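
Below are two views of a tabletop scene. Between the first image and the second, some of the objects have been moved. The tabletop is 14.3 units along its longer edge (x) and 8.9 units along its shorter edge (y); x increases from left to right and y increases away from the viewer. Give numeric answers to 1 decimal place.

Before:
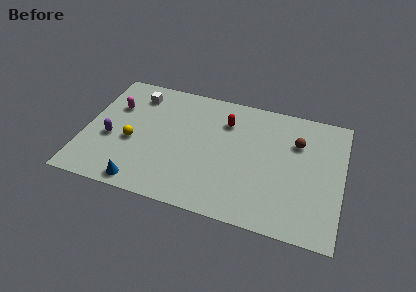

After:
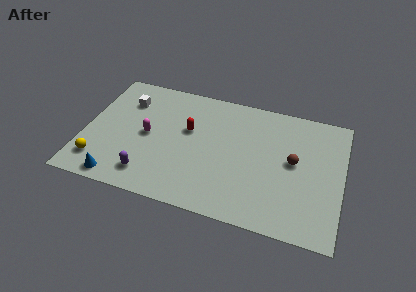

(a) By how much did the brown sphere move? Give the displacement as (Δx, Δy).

(-0.1, -1.4)

From the two frames, the brown sphere sits at roughly (11.7, 6.2) before and (11.6, 4.8) after.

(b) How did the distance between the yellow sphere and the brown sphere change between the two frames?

+1.7

Before: roughly 9.3 units apart; after: 11.0. That's 1.7 units further apart.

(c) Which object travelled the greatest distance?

the purple capsule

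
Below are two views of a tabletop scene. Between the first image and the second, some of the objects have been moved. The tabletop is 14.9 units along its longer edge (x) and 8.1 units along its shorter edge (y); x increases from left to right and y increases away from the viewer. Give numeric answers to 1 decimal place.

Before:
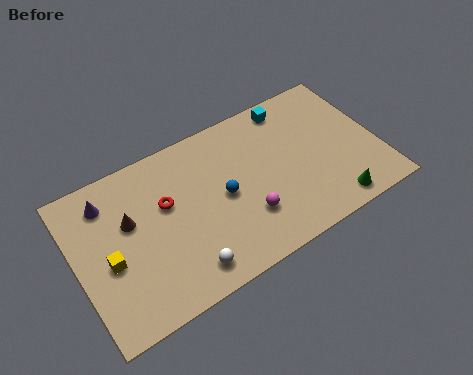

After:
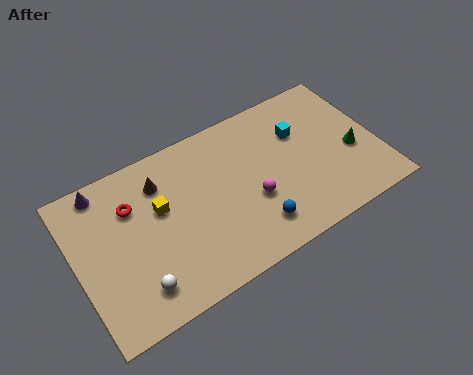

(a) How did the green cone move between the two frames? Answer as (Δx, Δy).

(1.4, 2.3)

From the two frames, the green cone sits at roughly (12.2, 1.0) before and (13.6, 3.3) after.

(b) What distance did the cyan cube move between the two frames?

1.6

The cyan cube was near (11.1, 7.1) before and (11.3, 5.5) after, so it travelled √(0.2² + 1.6²) ≈ 1.6 units.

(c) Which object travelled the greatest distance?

the yellow cube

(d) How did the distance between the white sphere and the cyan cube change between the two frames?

+1.0

They were about 8.5 units apart before and 9.5 after — 1.0 units further apart.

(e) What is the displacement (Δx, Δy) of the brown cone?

(1.7, 1.2)

The brown cone started near (2.7, 5.0) and ended near (4.4, 6.2).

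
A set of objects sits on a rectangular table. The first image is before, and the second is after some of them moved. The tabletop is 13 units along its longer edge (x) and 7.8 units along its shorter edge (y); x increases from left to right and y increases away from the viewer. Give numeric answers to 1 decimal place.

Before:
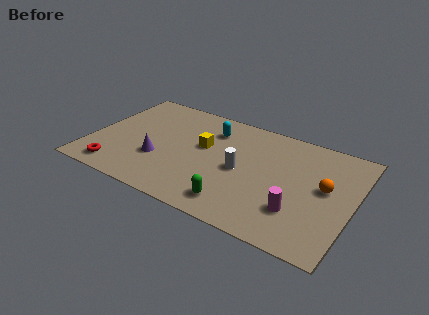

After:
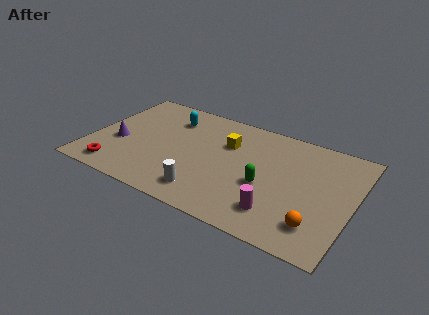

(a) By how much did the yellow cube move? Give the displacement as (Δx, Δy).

(1.1, 0.7)

From the two frames, the yellow cube sits at roughly (5.5, 4.6) before and (6.6, 5.3) after.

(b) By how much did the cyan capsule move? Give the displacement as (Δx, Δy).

(-2.1, 0.0)

The cyan capsule started near (5.7, 6.0) and ended near (3.6, 6.0).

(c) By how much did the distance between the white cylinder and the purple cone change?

+0.9

Before: roughly 4.1 units apart; after: 5.0. That's 0.9 units further apart.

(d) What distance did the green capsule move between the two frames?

2.2

The green capsule moved from about (7.6, 1.3) to (8.8, 3.2), a distance of √(1.2² + 1.9²) ≈ 2.2.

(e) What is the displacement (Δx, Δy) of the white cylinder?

(-1.4, -2.3)

The white cylinder started near (7.5, 3.7) and ended near (6.1, 1.4).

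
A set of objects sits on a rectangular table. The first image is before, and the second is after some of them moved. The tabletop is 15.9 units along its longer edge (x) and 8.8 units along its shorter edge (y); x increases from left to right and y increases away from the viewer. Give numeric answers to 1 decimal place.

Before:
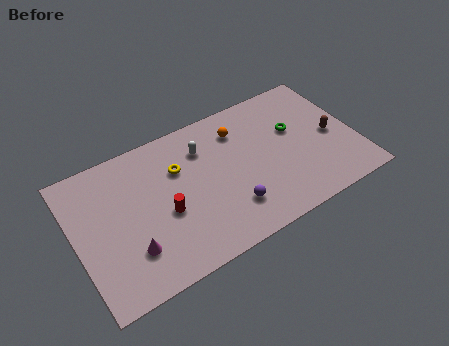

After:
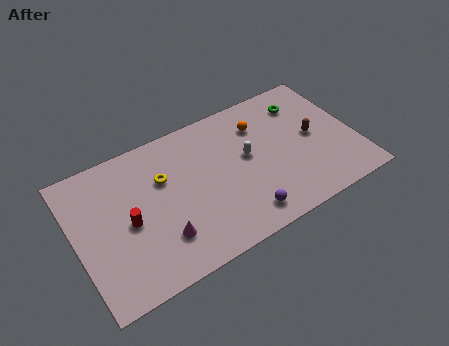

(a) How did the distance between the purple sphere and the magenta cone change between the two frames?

-1.0

The distance was about 5.6 in the first image and 4.6 in the second, so they moved 1.0 units closer together.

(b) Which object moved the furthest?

the white capsule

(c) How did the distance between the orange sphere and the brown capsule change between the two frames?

-2.2

Before: roughly 5.7 units apart; after: 3.5. That's 2.2 units closer together.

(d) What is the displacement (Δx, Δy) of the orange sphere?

(1.2, -0.2)

The orange sphere started near (9.6, 6.8) and ended near (10.8, 6.6).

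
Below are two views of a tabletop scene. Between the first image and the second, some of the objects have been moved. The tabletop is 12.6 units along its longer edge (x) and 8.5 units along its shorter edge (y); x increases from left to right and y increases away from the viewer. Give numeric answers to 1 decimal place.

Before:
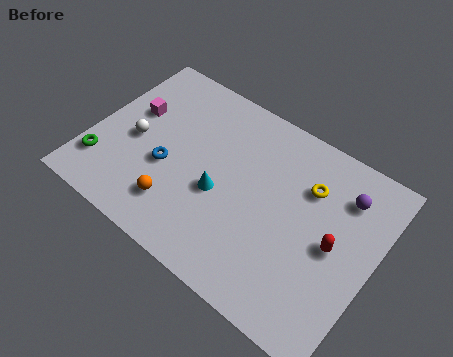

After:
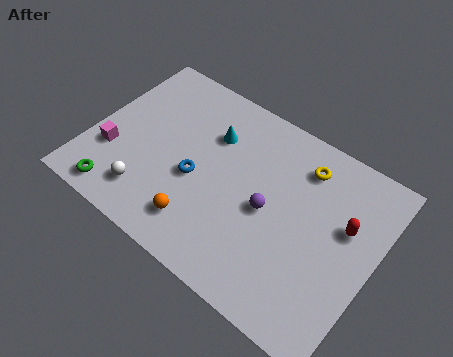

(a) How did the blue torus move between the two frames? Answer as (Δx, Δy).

(1.3, 0.2)

The blue torus started near (3.5, 3.4) and ended near (4.8, 3.6).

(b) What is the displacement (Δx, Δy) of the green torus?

(1.0, -1.0)

The green torus started near (0.8, 2.0) and ended near (1.8, 1.0).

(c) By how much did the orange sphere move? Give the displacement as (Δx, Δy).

(1.1, -0.2)

The orange sphere started near (4.3, 1.9) and ended near (5.4, 1.7).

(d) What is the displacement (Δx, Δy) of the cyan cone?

(-0.9, 2.5)

The cyan cone was at about (5.9, 3.5) and moved to about (5.0, 6.0).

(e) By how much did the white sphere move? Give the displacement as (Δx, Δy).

(1.1, -2.2)

From the two frames, the white sphere sits at roughly (1.9, 3.9) before and (3.0, 1.7) after.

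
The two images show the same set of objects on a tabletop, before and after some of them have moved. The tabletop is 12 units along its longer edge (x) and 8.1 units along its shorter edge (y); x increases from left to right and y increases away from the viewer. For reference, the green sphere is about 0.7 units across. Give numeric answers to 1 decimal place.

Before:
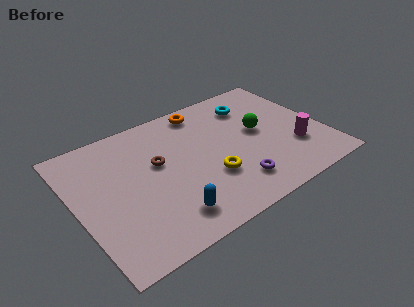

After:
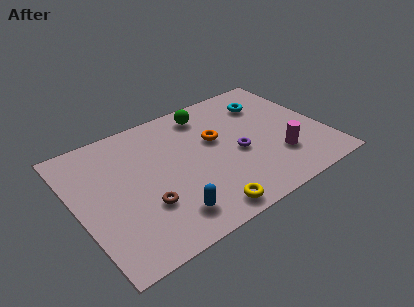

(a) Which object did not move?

the blue capsule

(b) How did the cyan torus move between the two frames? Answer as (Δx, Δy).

(0.7, -0.2)

The cyan torus was at about (9.0, 6.3) and moved to about (9.7, 6.1).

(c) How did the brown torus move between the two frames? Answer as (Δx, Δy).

(-1.0, -2.2)

The brown torus was at about (4.0, 4.8) and moved to about (3.0, 2.6).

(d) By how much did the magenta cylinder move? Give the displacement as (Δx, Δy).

(-0.9, -0.2)

From the two frames, the magenta cylinder sits at roughly (10.4, 2.5) before and (9.5, 2.3) after.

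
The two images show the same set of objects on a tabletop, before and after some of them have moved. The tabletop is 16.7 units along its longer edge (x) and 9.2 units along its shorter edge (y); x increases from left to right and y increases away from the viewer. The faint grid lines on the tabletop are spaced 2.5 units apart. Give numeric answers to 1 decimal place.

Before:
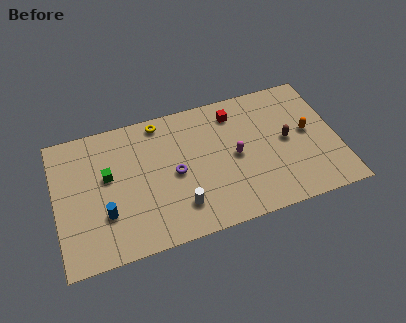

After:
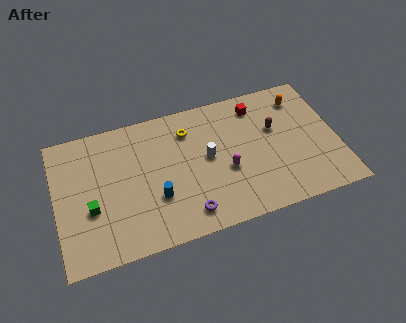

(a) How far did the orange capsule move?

2.5

The orange capsule was near (15.0, 4.9) before and (14.8, 7.4) after, so it travelled √(0.2² + 2.5²) ≈ 2.5 units.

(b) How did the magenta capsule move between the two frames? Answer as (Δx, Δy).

(-0.6, -0.8)

The magenta capsule was at about (10.6, 4.5) and moved to about (10.0, 3.7).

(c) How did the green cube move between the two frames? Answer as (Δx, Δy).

(-1.1, -1.9)

The green cube was at about (3.1, 5.4) and moved to about (2.0, 3.5).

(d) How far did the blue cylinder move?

3.0

The blue cylinder moved from about (2.8, 2.9) to (5.8, 3.1), a distance of √(3.0² + 0.2²) ≈ 3.0.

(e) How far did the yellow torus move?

1.9

The yellow torus was near (6.4, 8.2) before and (8.0, 7.1) after, so it travelled √(1.6² + 1.1²) ≈ 1.9 units.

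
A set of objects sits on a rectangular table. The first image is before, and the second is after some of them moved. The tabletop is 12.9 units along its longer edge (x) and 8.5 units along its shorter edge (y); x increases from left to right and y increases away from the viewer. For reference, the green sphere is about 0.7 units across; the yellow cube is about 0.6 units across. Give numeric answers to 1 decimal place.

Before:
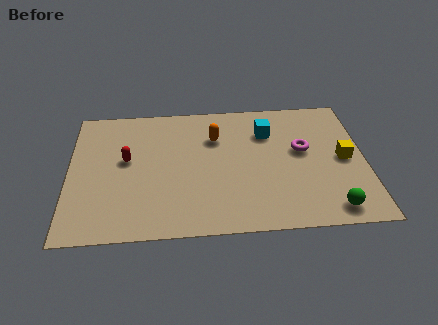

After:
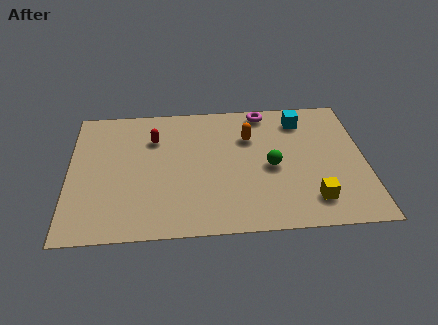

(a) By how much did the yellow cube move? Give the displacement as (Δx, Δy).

(-1.5, -2.5)

From the two frames, the yellow cube sits at roughly (12.0, 4.2) before and (10.5, 1.7) after.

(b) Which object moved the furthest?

the green sphere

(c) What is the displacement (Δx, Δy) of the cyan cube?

(1.5, 0.7)

From the two frames, the cyan cube sits at roughly (8.7, 6.2) before and (10.2, 6.9) after.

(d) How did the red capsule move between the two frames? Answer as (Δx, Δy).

(1.2, 1.3)

From the two frames, the red capsule sits at roughly (2.5, 4.8) before and (3.7, 6.1) after.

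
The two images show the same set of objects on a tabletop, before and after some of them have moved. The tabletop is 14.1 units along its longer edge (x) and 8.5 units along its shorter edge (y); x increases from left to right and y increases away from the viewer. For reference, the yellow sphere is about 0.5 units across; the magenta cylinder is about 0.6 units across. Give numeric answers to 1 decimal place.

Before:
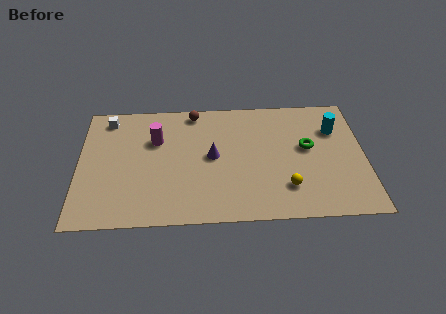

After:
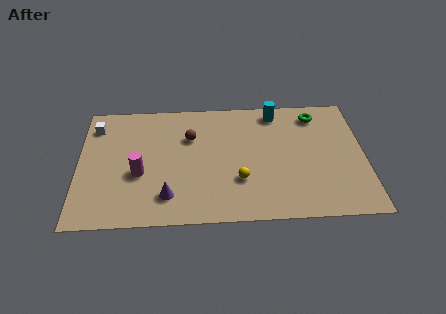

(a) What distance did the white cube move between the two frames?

0.8

From (1.4, 7.3) to (0.8, 6.8), the white cube covered √(0.6² + 0.5²) ≈ 0.8 units.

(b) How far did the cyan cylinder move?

3.2

The cyan cylinder moved from about (12.7, 6.0) to (9.8, 7.4), a distance of √(2.9² + 1.4²) ≈ 3.2.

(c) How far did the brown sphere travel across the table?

1.8

From (5.7, 7.6) to (5.5, 5.8), the brown sphere covered √(0.2² + 1.8²) ≈ 1.8 units.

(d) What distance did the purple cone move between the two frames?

3.4

From (6.6, 4.4) to (4.4, 1.8), the purple cone covered √(2.2² + 2.6²) ≈ 3.4 units.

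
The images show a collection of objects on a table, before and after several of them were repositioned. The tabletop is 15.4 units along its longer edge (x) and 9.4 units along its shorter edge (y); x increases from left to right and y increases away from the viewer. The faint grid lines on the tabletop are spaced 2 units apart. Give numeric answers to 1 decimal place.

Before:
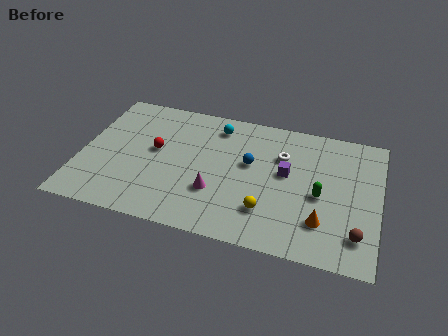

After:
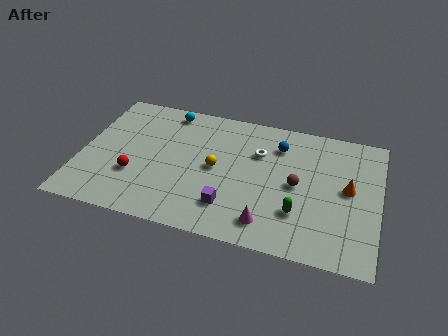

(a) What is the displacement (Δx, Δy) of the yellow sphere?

(-2.8, 2.3)

The yellow sphere was at about (9.8, 2.4) and moved to about (7.0, 4.7).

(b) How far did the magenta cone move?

3.1

The magenta cone moved from about (7.1, 3.0) to (9.9, 1.6), a distance of √(2.8² + 1.4²) ≈ 3.1.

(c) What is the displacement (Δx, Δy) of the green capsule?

(-1.0, -1.5)

The green capsule started near (12.4, 4.2) and ended near (11.4, 2.7).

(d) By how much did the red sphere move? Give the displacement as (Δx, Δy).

(-0.9, -2.1)

The red sphere started near (3.8, 5.2) and ended near (2.9, 3.1).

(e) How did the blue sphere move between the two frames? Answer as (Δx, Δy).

(1.4, 1.7)

The blue sphere started near (8.7, 5.5) and ended near (10.1, 7.2).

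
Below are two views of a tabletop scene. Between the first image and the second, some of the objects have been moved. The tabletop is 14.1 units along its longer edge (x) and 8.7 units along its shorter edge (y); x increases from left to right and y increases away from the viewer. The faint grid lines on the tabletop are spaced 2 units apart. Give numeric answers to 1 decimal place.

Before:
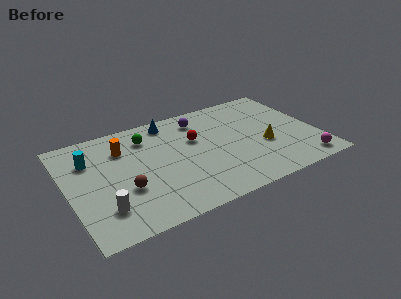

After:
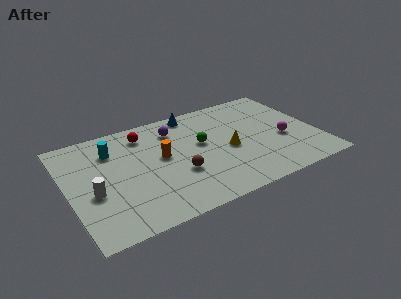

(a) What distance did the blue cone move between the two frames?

1.4

The blue cone moved from about (6.1, 7.6) to (7.5, 7.8), a distance of √(1.4² + 0.2²) ≈ 1.4.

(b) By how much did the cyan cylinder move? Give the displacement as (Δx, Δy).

(1.3, 0.3)

The cyan cylinder started near (1.4, 6.2) and ended near (2.7, 6.5).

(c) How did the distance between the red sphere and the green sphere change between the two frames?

+0.8

They were about 2.9 units apart before and 3.7 after — 0.8 units further apart.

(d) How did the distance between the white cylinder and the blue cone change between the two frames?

+0.5

Before: roughly 7.0 units apart; after: 7.5. That's 0.5 units further apart.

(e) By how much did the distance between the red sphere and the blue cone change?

+0.6

Before: roughly 2.4 units apart; after: 3.0. That's 0.6 units further apart.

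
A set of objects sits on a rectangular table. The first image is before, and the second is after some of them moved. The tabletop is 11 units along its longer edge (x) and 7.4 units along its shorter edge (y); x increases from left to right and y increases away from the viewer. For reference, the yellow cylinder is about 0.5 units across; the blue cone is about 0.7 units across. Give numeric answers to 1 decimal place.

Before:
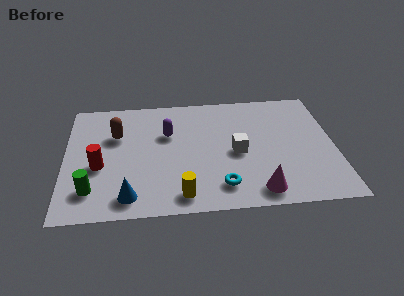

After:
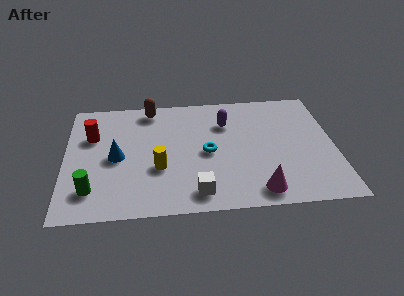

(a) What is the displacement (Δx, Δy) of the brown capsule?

(1.4, 1.6)

The brown capsule started near (2.1, 4.9) and ended near (3.5, 6.5).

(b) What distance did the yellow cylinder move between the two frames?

1.9

The yellow cylinder was near (4.7, 1.0) before and (3.8, 2.7) after, so it travelled √(0.9² + 1.7²) ≈ 1.9 units.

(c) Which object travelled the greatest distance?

the white cube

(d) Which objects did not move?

the green cylinder and the magenta cone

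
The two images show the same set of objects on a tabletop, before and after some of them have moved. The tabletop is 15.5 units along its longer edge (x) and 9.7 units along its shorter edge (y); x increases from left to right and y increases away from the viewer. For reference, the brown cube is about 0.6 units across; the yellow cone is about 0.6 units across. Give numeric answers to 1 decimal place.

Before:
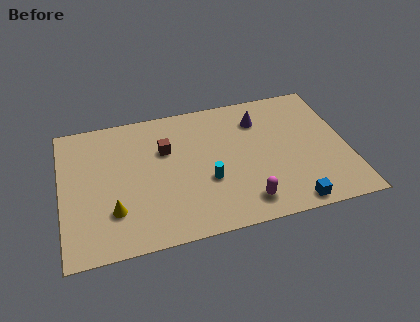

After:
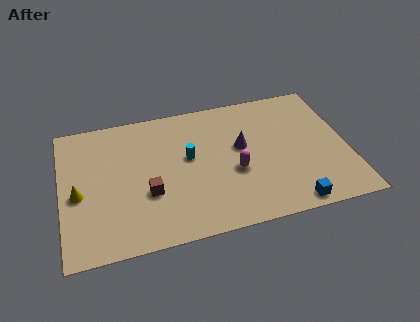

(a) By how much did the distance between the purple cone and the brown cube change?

+0.3

They were about 5.3 units apart before and 5.6 after — 0.3 units further apart.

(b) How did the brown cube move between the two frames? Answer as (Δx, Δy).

(-1.1, -2.9)

The brown cube was at about (5.7, 6.4) and moved to about (4.6, 3.5).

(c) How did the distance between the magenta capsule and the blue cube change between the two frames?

+1.6

Before: roughly 2.5 units apart; after: 4.1. That's 1.6 units further apart.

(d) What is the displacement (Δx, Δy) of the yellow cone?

(-1.8, 1.6)

From the two frames, the yellow cone sits at roughly (2.7, 2.7) before and (0.9, 4.3) after.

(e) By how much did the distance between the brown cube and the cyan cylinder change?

-0.5

They were about 3.5 units apart before and 3.0 after — 0.5 units closer together.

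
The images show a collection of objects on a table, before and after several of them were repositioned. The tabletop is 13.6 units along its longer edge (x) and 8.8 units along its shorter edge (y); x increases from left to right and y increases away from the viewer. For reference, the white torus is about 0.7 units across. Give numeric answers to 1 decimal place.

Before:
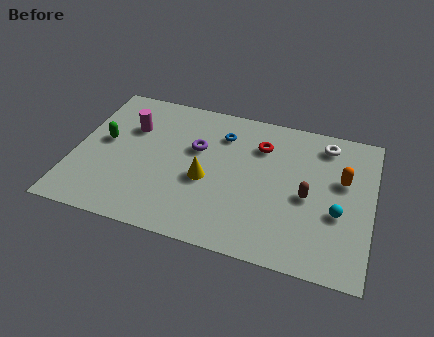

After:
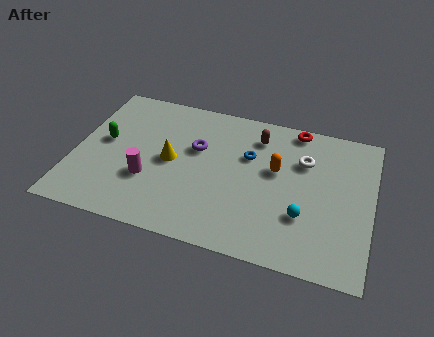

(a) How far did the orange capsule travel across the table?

3.0

From (12.2, 5.4) to (9.2, 5.2), the orange capsule covered √(3.0² + 0.2²) ≈ 3.0 units.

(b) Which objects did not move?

the purple torus and the green capsule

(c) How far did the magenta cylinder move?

3.2

The magenta cylinder was near (2.4, 6.0) before and (3.5, 3.0) after, so it travelled √(1.1² + 3.0²) ≈ 3.2 units.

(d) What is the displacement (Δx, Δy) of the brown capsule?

(-2.5, 3.0)

The brown capsule was at about (10.7, 4.0) and moved to about (8.2, 7.0).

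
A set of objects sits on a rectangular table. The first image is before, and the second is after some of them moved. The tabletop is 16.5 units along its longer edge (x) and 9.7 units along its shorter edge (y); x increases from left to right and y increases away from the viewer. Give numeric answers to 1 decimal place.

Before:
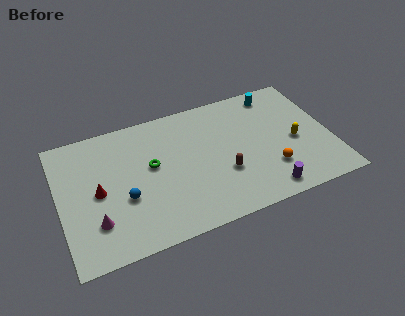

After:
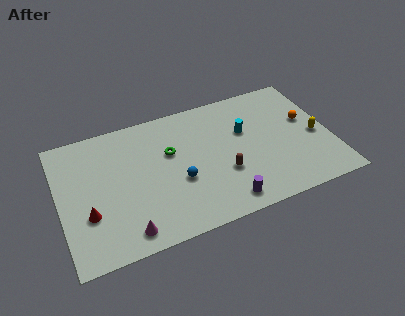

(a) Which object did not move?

the brown capsule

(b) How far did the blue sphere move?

3.3

From (3.8, 3.7) to (7.1, 3.8), the blue sphere covered √(3.3² + 0.1²) ≈ 3.3 units.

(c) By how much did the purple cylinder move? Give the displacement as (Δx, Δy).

(-2.5, 0.1)

From the two frames, the purple cylinder sits at roughly (12.1, 1.2) before and (9.6, 1.3) after.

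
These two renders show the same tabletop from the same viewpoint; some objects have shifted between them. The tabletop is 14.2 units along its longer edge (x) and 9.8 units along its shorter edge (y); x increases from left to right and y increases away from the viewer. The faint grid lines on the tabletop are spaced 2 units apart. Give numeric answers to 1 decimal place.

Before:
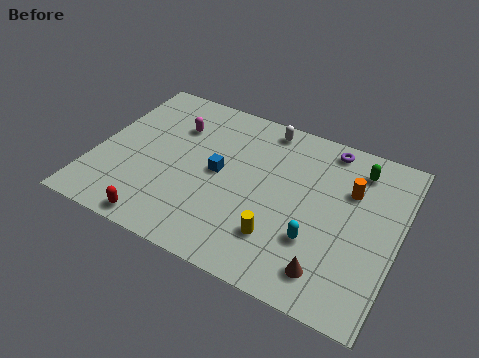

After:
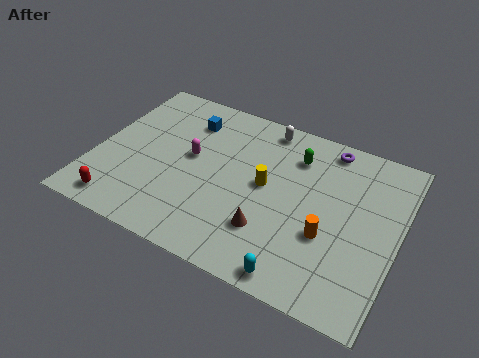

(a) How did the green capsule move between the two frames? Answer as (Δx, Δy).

(-2.9, -0.5)

From the two frames, the green capsule sits at roughly (12.0, 8.0) before and (9.1, 7.5) after.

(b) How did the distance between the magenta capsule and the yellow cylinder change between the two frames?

-3.6

They were about 7.2 units apart before and 3.6 after — 3.6 units closer together.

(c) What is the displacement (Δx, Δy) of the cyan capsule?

(-0.5, -2.2)

The cyan capsule started near (10.6, 3.1) and ended near (10.1, 0.9).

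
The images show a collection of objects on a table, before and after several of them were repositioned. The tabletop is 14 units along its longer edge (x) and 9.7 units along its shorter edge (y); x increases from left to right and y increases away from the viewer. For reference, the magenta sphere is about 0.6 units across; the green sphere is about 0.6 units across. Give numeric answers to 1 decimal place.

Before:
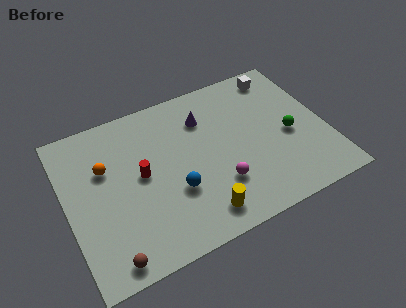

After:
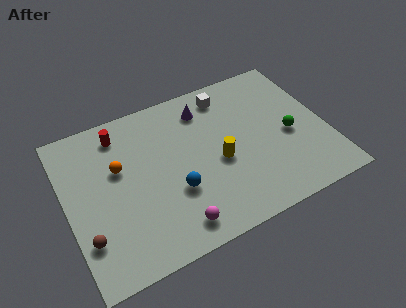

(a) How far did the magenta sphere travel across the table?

3.0

The magenta sphere was near (7.9, 2.8) before and (5.3, 1.4) after, so it travelled √(2.6² + 1.4²) ≈ 3.0 units.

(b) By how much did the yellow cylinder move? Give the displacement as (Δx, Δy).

(1.4, 2.7)

The yellow cylinder started near (6.7, 1.5) and ended near (8.1, 4.2).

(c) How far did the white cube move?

3.0

From (12.1, 8.4) to (9.1, 8.2), the white cube covered √(3.0² + 0.2²) ≈ 3.0 units.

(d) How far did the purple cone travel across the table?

0.6

The purple cone was near (7.7, 7.2) before and (7.8, 7.8) after, so it travelled √(0.1² + 0.6²) ≈ 0.6 units.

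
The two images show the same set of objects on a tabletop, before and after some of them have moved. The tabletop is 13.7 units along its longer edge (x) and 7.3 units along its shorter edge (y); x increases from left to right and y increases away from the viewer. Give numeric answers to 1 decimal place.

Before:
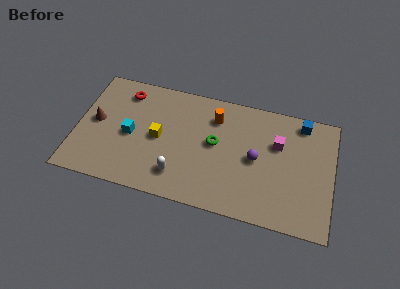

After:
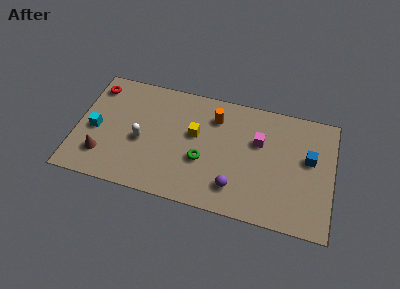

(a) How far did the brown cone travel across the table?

2.1

From (1.0, 3.8) to (1.5, 1.8), the brown cone covered √(0.5² + 2.0²) ≈ 2.1 units.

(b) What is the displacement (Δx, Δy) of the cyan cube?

(-1.9, -0.1)

The cyan cube was at about (2.9, 3.4) and moved to about (1.0, 3.3).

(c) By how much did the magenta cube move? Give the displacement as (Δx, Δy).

(-1.0, -0.1)

The magenta cube started near (10.7, 4.8) and ended near (9.7, 4.7).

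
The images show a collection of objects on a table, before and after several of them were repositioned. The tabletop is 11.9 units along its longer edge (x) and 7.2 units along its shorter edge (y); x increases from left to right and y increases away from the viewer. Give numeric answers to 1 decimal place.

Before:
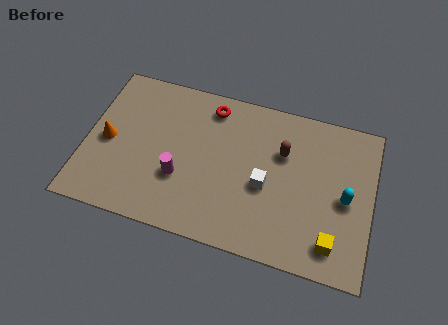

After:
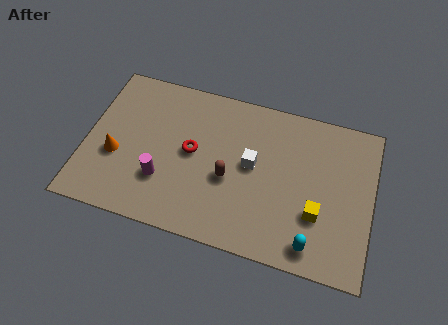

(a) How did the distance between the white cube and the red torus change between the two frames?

-1.4

They were about 3.9 units apart before and 2.5 after — 1.4 units closer together.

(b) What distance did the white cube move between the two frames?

1.0

From (7.5, 3.1) to (6.9, 3.9), the white cube covered √(0.6² + 0.8²) ≈ 1.0 units.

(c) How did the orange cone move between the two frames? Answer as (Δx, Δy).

(0.4, -0.6)

The orange cone started near (0.9, 3.4) and ended near (1.3, 2.8).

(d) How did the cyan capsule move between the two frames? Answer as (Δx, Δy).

(-1.2, -2.4)

The cyan capsule started near (10.8, 3.4) and ended near (9.6, 1.0).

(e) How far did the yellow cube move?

1.3

The yellow cube moved from about (10.4, 1.3) to (9.7, 2.4), a distance of √(0.7² + 1.1²) ≈ 1.3.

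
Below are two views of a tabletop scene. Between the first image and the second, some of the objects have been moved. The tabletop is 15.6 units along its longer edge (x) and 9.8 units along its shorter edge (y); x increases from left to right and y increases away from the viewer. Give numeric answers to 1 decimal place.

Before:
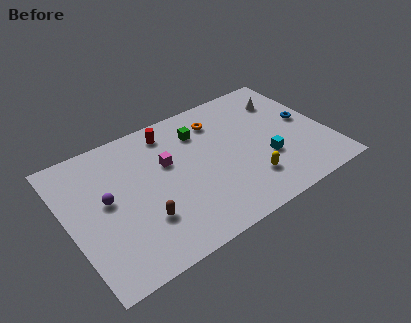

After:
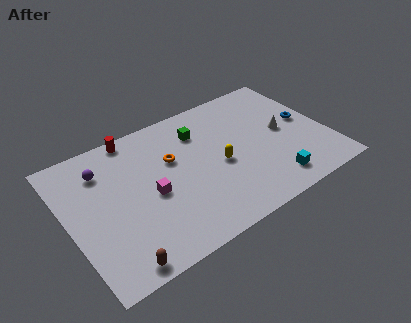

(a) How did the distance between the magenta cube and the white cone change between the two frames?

+0.7

The distance was about 7.6 in the first image and 8.3 in the second, so they moved 0.7 units further apart.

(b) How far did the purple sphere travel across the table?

2.2

The purple sphere was near (2.3, 5.3) before and (2.4, 7.5) after, so it travelled √(0.1² + 2.2²) ≈ 2.2 units.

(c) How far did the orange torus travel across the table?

3.4

The orange torus was near (9.5, 7.7) before and (6.4, 6.2) after, so it travelled √(3.1² + 1.5²) ≈ 3.4 units.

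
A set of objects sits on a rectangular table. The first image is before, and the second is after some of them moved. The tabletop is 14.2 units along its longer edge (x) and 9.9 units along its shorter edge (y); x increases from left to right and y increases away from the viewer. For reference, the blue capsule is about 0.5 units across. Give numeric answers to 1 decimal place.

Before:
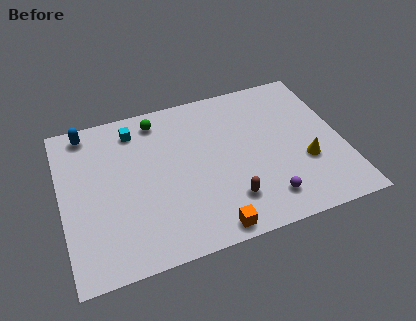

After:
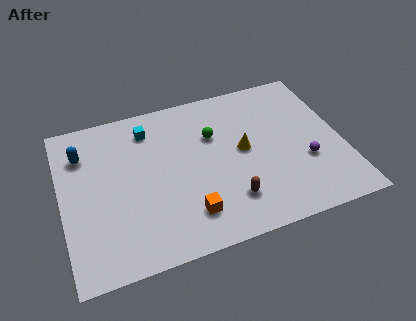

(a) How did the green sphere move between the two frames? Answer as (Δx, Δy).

(2.7, -1.9)

The green sphere started near (5.1, 8.5) and ended near (7.8, 6.6).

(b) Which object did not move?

the brown capsule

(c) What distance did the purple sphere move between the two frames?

2.8

From (10.0, 1.8) to (12.2, 3.5), the purple sphere covered √(2.2² + 1.7²) ≈ 2.8 units.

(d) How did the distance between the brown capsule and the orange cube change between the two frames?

+0.3

They were about 1.8 units apart before and 2.1 after — 0.3 units further apart.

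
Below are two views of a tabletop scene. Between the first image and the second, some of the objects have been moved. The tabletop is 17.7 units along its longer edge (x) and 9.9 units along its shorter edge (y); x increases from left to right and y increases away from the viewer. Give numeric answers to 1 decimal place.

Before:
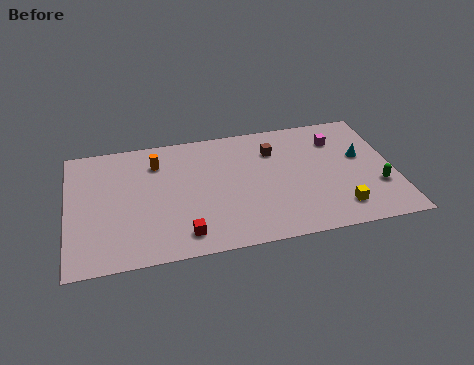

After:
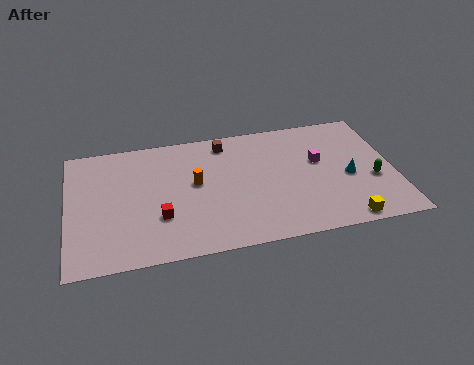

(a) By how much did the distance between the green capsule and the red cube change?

+0.9

They were about 10.7 units apart before and 11.6 after — 0.9 units further apart.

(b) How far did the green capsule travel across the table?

0.6

The green capsule was near (16.7, 3.2) before and (16.5, 3.8) after, so it travelled √(0.2² + 0.6²) ≈ 0.6 units.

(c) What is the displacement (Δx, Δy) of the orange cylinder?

(2.0, -2.1)

The orange cylinder started near (4.9, 7.6) and ended near (6.9, 5.5).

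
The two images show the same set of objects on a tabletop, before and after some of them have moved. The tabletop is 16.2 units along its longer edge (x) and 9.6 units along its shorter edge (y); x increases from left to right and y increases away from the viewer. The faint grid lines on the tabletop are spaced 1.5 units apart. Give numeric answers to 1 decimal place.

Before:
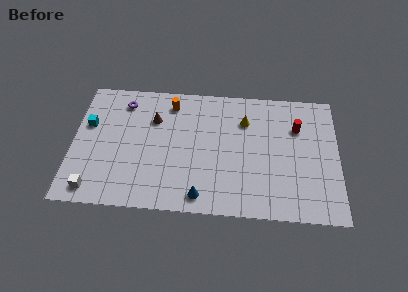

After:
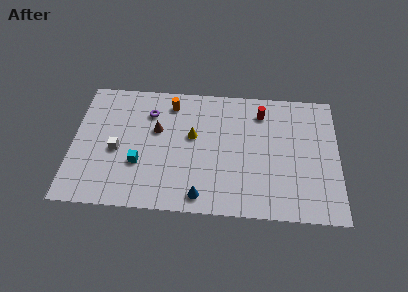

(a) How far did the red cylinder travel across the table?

2.4

From (13.7, 6.7) to (11.5, 7.7), the red cylinder covered √(2.2² + 1.0²) ≈ 2.4 units.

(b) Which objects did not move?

the orange cylinder and the blue cone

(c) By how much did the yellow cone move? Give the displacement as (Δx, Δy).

(-3.2, -1.4)

The yellow cone started near (10.5, 7.0) and ended near (7.3, 5.6).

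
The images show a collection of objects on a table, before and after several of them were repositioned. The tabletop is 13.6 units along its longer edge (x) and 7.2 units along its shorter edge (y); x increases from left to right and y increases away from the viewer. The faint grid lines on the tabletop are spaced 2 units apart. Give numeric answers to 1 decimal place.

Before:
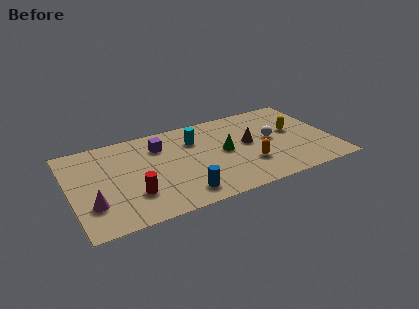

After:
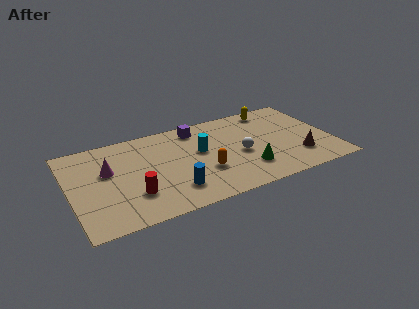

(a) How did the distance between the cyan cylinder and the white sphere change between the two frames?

-1.9

Before: roughly 4.1 units apart; after: 2.2. That's 1.9 units closer together.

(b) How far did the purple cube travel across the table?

2.1

From (4.8, 5.4) to (6.8, 6.1), the purple cube covered √(2.0² + 0.7²) ≈ 2.1 units.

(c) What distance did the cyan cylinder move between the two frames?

1.0

From (6.6, 5.2) to (6.8, 4.2), the cyan cylinder covered √(0.2² + 1.0²) ≈ 1.0 units.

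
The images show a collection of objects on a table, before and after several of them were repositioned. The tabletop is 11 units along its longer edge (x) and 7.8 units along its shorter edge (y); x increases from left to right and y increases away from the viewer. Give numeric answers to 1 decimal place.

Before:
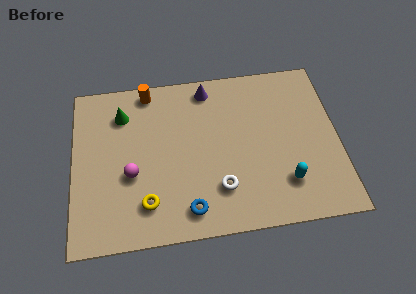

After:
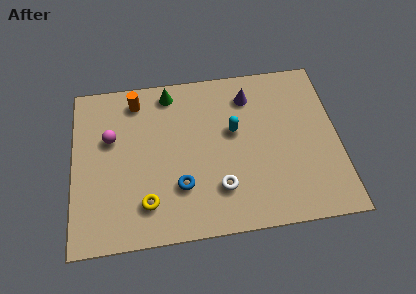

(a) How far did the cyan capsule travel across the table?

3.4

From (8.7, 1.9) to (6.7, 4.6), the cyan capsule covered √(2.0² + 2.7²) ≈ 3.4 units.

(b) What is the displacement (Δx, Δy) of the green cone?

(2.0, 0.8)

The green cone started near (2.1, 6.0) and ended near (4.1, 6.8).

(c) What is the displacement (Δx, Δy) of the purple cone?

(1.7, -0.6)

The purple cone was at about (5.7, 6.8) and moved to about (7.4, 6.2).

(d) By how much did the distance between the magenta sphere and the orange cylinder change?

-2.0

Before: roughly 4.0 units apart; after: 2.0. That's 2.0 units closer together.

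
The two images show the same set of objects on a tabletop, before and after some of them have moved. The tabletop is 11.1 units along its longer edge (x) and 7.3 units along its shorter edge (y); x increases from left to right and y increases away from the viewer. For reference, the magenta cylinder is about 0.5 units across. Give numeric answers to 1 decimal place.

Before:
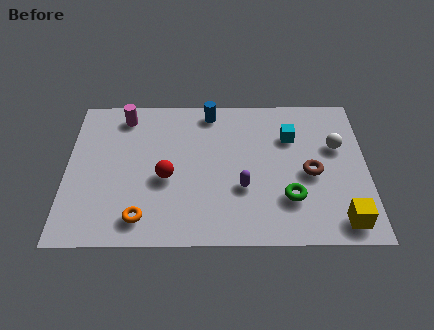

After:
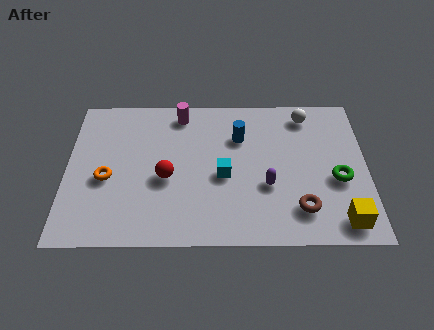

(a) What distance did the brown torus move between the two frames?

1.7

The brown torus was near (9.0, 3.3) before and (8.6, 1.6) after, so it travelled √(0.4² + 1.7²) ≈ 1.7 units.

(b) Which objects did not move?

the red sphere and the yellow cube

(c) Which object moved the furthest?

the cyan cube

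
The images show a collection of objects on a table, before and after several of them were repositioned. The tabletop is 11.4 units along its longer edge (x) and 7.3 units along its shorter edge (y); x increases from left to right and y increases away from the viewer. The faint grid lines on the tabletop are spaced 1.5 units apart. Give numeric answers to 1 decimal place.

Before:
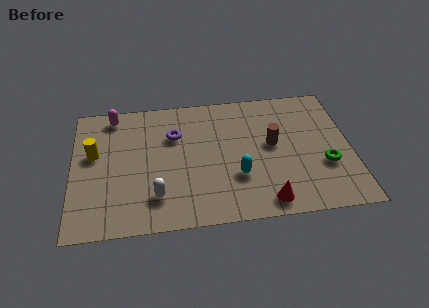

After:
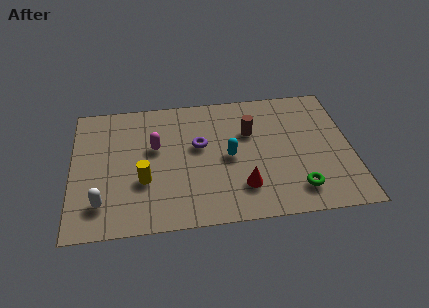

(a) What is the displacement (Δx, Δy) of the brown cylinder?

(-0.9, 0.8)

The brown cylinder was at about (8.2, 4.0) and moved to about (7.3, 4.8).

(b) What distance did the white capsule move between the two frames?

2.2

The white capsule was near (3.4, 1.7) before and (1.2, 1.6) after, so it travelled √(2.2² + 0.1²) ≈ 2.2 units.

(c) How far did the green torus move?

1.7

The green torus was near (10.3, 2.6) before and (9.1, 1.4) after, so it travelled √(1.2² + 1.2²) ≈ 1.7 units.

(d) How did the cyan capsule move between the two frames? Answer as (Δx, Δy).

(-0.3, 1.1)

From the two frames, the cyan capsule sits at roughly (6.7, 2.4) before and (6.4, 3.5) after.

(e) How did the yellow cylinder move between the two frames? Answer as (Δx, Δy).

(2.0, -1.7)

From the two frames, the yellow cylinder sits at roughly (0.9, 4.3) before and (2.9, 2.6) after.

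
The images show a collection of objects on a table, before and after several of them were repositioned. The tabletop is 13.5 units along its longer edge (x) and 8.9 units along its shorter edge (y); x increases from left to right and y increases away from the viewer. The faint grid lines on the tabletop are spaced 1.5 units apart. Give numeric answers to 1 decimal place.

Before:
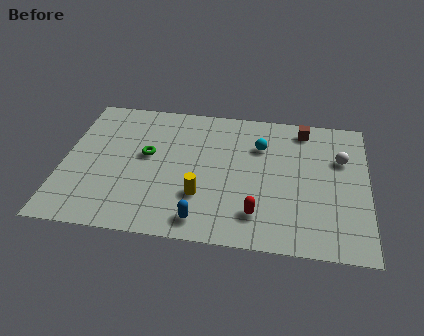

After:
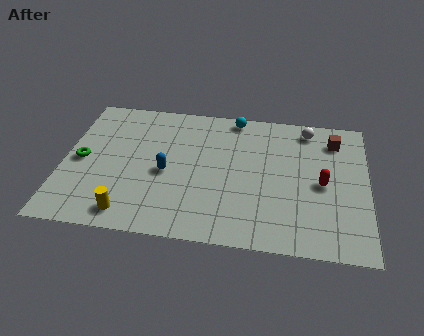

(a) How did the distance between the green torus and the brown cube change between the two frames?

+4.1

Before: roughly 7.4 units apart; after: 11.5. That's 4.1 units further apart.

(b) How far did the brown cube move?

1.5

The brown cube was near (10.6, 7.7) before and (12.0, 7.1) after, so it travelled √(1.4² + 0.6²) ≈ 1.5 units.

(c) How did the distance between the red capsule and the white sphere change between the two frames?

-1.8

They were about 5.4 units apart before and 3.6 after — 1.8 units closer together.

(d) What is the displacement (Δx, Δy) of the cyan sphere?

(-1.2, 1.8)

From the two frames, the cyan sphere sits at roughly (8.7, 6.3) before and (7.5, 8.1) after.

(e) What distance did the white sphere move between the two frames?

2.3

The white sphere moved from about (12.3, 5.9) to (10.8, 7.7), a distance of √(1.5² + 1.8²) ≈ 2.3.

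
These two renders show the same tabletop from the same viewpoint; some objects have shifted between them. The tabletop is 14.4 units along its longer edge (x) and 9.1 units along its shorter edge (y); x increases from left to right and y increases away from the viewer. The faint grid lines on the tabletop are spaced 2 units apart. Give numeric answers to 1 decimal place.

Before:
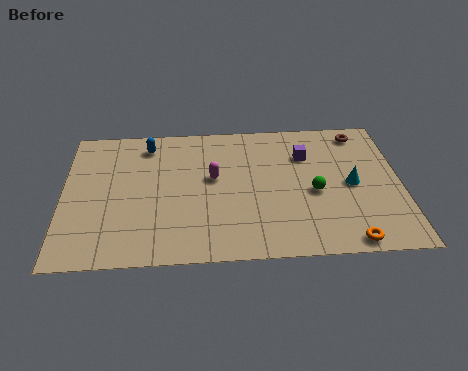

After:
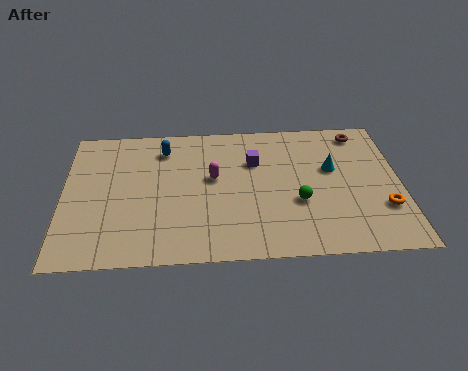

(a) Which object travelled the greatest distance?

the orange torus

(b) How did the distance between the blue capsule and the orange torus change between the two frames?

-0.5

The distance was about 10.8 in the first image and 10.3 in the second, so they moved 0.5 units closer together.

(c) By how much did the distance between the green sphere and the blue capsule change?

-1.1

Before: roughly 8.0 units apart; after: 6.9. That's 1.1 units closer together.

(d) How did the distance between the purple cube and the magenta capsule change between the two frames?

-2.1

The distance was about 4.2 in the first image and 2.1 in the second, so they moved 2.1 units closer together.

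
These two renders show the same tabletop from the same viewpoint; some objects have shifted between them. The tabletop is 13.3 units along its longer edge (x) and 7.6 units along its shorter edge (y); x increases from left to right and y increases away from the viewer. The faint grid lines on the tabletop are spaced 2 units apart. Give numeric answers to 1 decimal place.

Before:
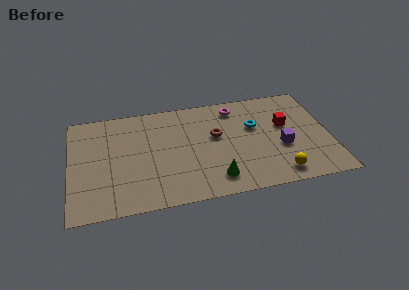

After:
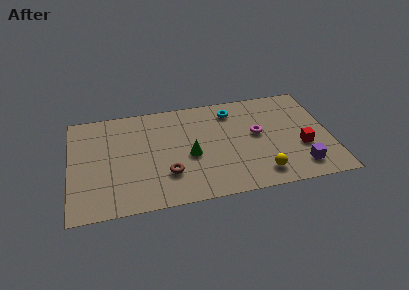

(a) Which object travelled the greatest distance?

the brown torus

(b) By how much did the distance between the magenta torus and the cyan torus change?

+0.5

They were about 1.8 units apart before and 2.3 after — 0.5 units further apart.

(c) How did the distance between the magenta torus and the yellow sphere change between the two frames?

-2.7

The distance was about 5.6 in the first image and 2.9 in the second, so they moved 2.7 units closer together.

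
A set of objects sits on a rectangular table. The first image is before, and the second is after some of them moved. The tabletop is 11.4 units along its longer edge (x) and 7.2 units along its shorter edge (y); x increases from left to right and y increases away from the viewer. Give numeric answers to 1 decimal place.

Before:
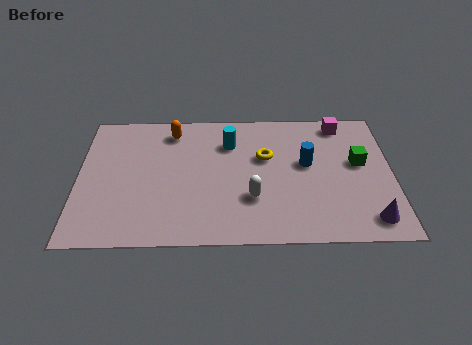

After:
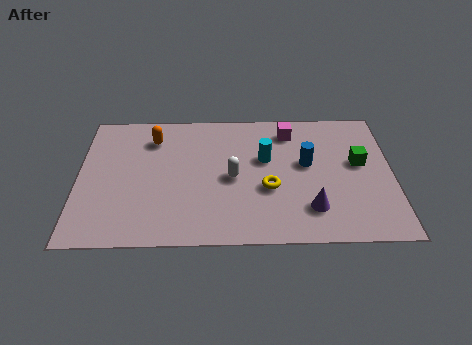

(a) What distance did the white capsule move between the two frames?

1.3

From (6.3, 2.3) to (5.6, 3.4), the white capsule covered √(0.7² + 1.1²) ≈ 1.3 units.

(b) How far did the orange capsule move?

0.8

The orange capsule moved from about (3.4, 6.0) to (2.7, 5.6), a distance of √(0.7² + 0.4²) ≈ 0.8.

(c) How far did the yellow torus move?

1.7

The yellow torus was near (6.8, 4.5) before and (6.9, 2.8) after, so it travelled √(0.1² + 1.7²) ≈ 1.7 units.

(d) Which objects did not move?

the green cube and the blue cylinder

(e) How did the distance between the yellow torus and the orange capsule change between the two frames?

+1.3

Before: roughly 3.7 units apart; after: 5.0. That's 1.3 units further apart.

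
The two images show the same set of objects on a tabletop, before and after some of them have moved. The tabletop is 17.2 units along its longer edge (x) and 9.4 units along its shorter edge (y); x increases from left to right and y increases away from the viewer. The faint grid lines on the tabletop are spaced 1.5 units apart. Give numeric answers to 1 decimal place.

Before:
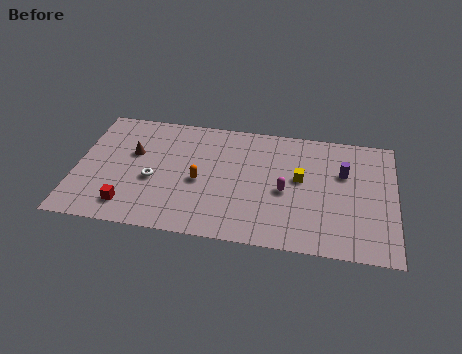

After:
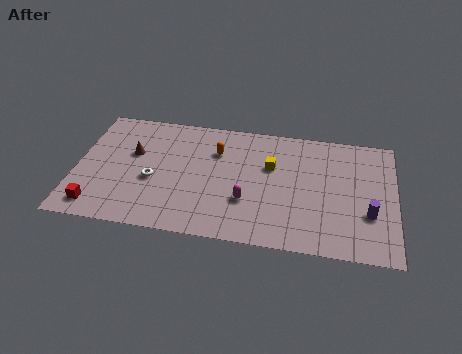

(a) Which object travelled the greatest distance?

the purple cylinder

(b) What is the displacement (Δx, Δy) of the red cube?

(-1.7, -0.3)

The red cube started near (3.0, 1.7) and ended near (1.3, 1.4).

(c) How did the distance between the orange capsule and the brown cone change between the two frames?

+0.6

Before: roughly 4.0 units apart; after: 4.6. That's 0.6 units further apart.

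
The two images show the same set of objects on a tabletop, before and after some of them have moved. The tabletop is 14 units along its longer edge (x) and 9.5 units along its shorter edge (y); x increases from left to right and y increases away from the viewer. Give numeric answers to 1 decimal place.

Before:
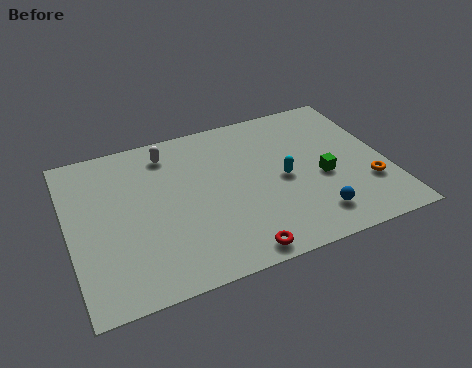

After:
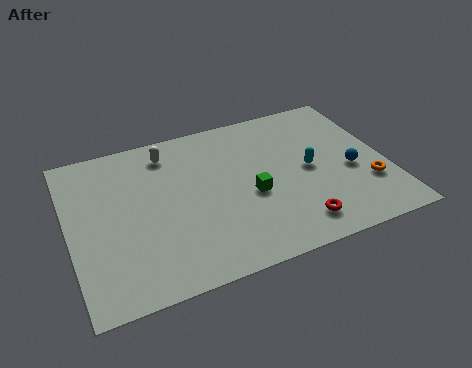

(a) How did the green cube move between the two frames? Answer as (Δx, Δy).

(-3.2, 0.0)

The green cube was at about (11.1, 4.0) and moved to about (7.9, 4.0).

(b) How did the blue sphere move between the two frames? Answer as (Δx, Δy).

(2.0, 2.2)

From the two frames, the blue sphere sits at roughly (10.4, 1.8) before and (12.4, 4.0) after.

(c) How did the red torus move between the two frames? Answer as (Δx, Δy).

(2.7, 0.7)

The red torus started near (6.9, 0.9) and ended near (9.6, 1.6).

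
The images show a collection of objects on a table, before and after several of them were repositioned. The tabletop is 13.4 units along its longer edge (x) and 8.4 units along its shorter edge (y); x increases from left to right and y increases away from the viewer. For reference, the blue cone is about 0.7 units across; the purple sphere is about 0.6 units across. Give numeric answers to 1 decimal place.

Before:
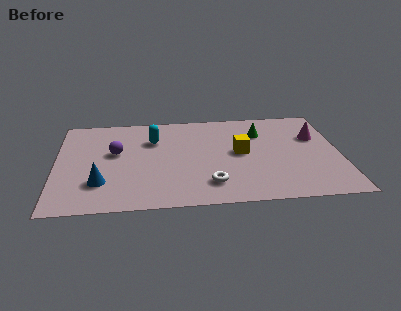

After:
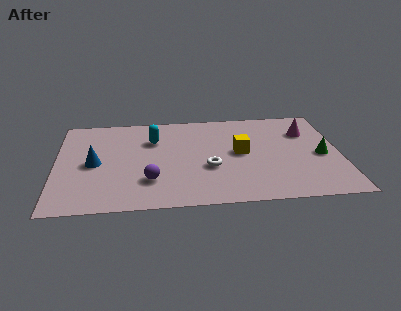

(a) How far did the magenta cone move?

0.6

From (12.3, 5.5) to (11.9, 6.0), the magenta cone covered √(0.4² + 0.5²) ≈ 0.6 units.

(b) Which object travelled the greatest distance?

the green cone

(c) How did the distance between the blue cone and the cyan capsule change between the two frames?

-1.0

Before: roughly 4.4 units apart; after: 3.4. That's 1.0 units closer together.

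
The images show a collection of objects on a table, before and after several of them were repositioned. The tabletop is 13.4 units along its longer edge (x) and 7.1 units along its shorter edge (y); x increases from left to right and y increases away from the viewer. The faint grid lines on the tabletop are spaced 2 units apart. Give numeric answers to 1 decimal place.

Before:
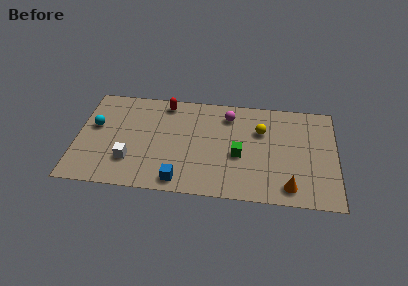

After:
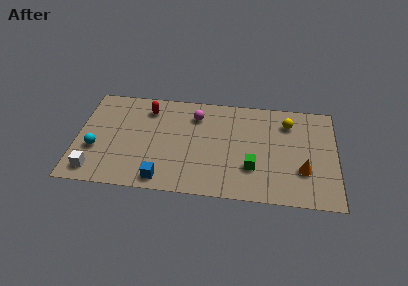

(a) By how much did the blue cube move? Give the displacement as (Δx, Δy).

(-0.9, 0.0)

The blue cube started near (5.4, 0.9) and ended near (4.5, 0.9).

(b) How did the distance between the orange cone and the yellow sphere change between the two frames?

-0.7

They were about 4.0 units apart before and 3.3 after — 0.7 units closer together.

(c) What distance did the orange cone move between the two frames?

1.4

The orange cone moved from about (11.0, 1.1) to (11.7, 2.3), a distance of √(0.7² + 1.2²) ≈ 1.4.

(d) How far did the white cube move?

2.0

The white cube was near (2.8, 2.0) before and (1.0, 1.1) after, so it travelled √(1.8² + 0.9²) ≈ 2.0 units.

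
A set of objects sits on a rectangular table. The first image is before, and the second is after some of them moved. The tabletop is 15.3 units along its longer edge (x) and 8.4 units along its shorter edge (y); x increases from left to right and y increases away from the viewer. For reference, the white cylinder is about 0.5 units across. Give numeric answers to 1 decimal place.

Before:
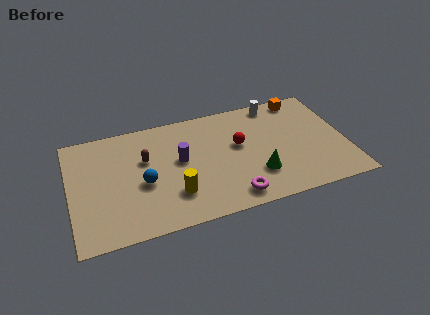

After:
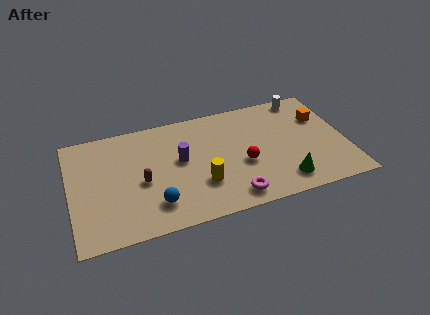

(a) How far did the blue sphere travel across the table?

1.8

From (4.0, 3.6) to (4.5, 1.9), the blue sphere covered √(0.5² + 1.7²) ≈ 1.8 units.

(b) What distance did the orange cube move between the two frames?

2.0

From (13.2, 7.5) to (14.1, 5.7), the orange cube covered √(0.9² + 1.8²) ≈ 2.0 units.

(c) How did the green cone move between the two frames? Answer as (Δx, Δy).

(1.4, -0.9)

The green cone was at about (10.2, 2.4) and moved to about (11.6, 1.5).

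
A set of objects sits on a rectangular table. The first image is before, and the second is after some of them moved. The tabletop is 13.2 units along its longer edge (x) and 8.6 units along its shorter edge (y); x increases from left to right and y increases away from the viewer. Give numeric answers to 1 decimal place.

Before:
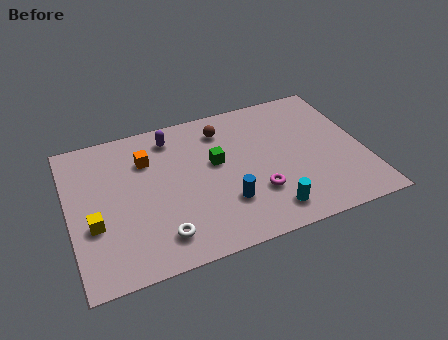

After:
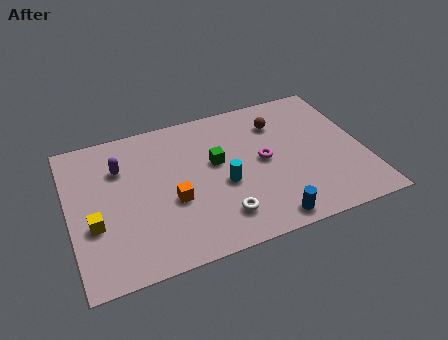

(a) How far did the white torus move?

2.7

The white torus was near (3.8, 1.6) before and (6.5, 1.8) after, so it travelled √(2.7² + 0.2²) ≈ 2.7 units.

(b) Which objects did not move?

the green cube and the yellow cube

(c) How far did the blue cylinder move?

2.3

From (6.8, 2.5) to (8.5, 0.9), the blue cylinder covered √(1.7² + 1.6²) ≈ 2.3 units.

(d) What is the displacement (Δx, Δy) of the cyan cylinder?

(-1.8, 2.2)

The cyan cylinder was at about (8.6, 1.4) and moved to about (6.8, 3.6).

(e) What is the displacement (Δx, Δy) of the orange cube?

(0.9, -2.8)

From the two frames, the orange cube sits at roughly (3.6, 6.2) before and (4.5, 3.4) after.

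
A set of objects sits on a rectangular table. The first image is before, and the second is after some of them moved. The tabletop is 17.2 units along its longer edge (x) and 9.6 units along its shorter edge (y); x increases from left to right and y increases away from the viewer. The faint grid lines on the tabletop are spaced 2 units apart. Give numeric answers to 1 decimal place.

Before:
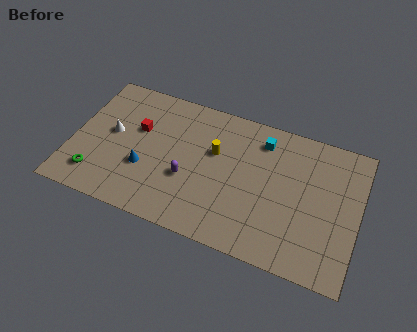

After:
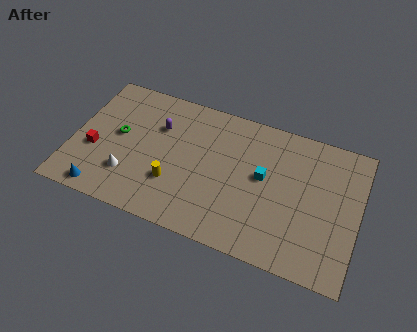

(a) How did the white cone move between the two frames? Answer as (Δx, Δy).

(1.3, -2.6)

From the two frames, the white cone sits at roughly (2.3, 5.2) before and (3.6, 2.6) after.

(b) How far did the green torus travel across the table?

3.4

The green torus was near (1.7, 1.9) before and (2.7, 5.2) after, so it travelled √(1.0² + 3.3²) ≈ 3.4 units.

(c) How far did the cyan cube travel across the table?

2.5

From (11.2, 7.8) to (11.5, 5.3), the cyan cube covered √(0.3² + 2.5²) ≈ 2.5 units.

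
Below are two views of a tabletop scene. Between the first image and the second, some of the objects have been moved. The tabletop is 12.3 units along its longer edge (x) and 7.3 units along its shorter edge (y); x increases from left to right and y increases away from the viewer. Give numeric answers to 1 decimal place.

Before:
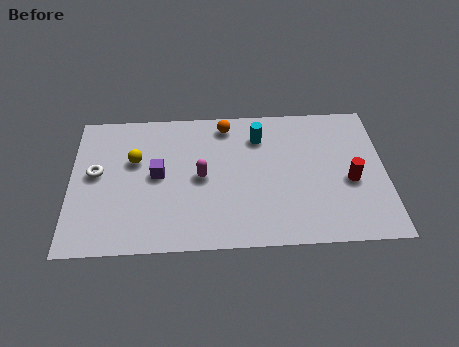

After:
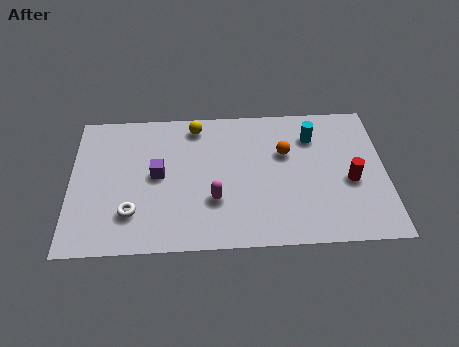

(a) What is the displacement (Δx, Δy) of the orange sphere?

(2.3, -1.6)

The orange sphere started near (6.1, 6.3) and ended near (8.4, 4.7).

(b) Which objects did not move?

the red cylinder and the purple cube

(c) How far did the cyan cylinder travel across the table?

2.1

From (7.4, 5.6) to (9.5, 5.5), the cyan cylinder covered √(2.1² + 0.1²) ≈ 2.1 units.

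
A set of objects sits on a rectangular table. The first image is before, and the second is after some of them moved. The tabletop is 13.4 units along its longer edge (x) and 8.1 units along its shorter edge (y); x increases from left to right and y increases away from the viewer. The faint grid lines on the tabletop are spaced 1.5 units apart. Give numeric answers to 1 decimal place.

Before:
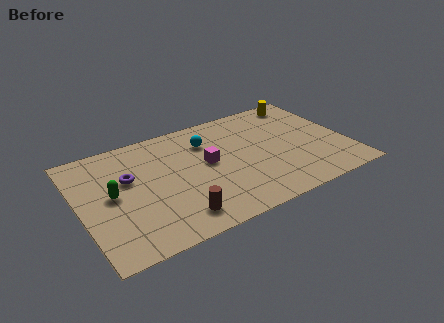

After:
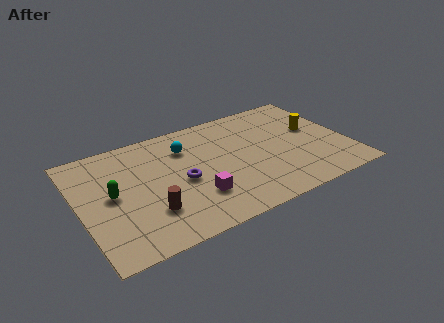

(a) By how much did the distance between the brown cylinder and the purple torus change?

-1.8

The distance was about 4.1 in the first image and 2.3 in the second, so they moved 1.8 units closer together.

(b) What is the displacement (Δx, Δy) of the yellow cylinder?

(0.1, -2.4)

The yellow cylinder was at about (11.8, 7.1) and moved to about (11.9, 4.7).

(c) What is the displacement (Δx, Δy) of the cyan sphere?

(-1.1, 0.0)

From the two frames, the cyan sphere sits at roughly (6.6, 6.0) before and (5.5, 6.0) after.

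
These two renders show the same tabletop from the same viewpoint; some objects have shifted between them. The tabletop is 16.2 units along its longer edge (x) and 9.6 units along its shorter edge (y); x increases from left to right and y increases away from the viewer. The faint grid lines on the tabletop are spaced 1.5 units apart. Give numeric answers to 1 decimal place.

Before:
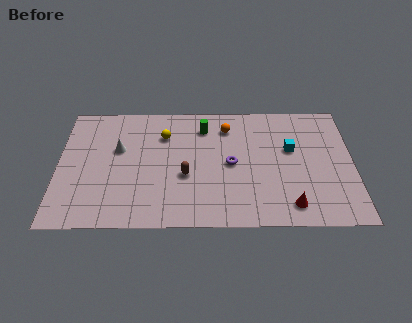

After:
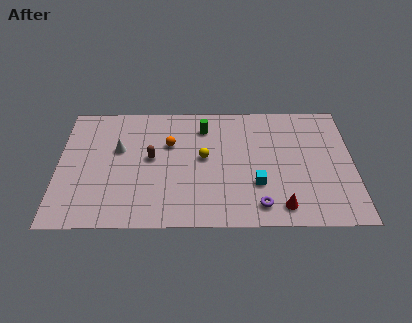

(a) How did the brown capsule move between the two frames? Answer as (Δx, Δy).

(-1.9, 1.4)

From the two frames, the brown capsule sits at roughly (7.0, 3.8) before and (5.1, 5.2) after.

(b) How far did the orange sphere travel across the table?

3.5

The orange sphere was near (9.3, 7.6) before and (6.1, 6.3) after, so it travelled √(3.2² + 1.3²) ≈ 3.5 units.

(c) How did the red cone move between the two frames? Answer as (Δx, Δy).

(-0.5, -0.1)

The red cone was at about (12.7, 1.5) and moved to about (12.2, 1.4).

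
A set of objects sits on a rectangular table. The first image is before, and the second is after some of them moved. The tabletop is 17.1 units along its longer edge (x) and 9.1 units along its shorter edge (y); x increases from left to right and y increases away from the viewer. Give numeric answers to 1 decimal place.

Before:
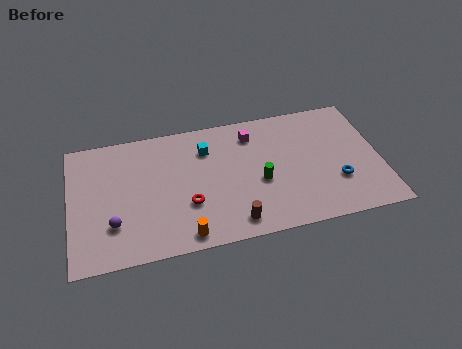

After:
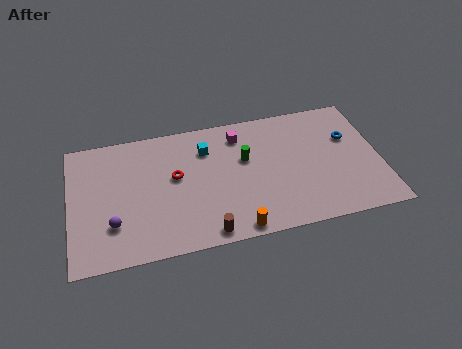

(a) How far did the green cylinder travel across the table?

1.9

The green cylinder moved from about (10.4, 3.8) to (9.7, 5.6), a distance of √(0.7² + 1.8²) ≈ 1.9.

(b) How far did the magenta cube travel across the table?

0.7

From (10.2, 7.3) to (9.5, 7.4), the magenta cube covered √(0.7² + 0.1²) ≈ 0.7 units.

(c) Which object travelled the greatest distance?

the blue torus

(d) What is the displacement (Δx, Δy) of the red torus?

(-0.6, 2.1)

The red torus started near (6.4, 3.1) and ended near (5.8, 5.2).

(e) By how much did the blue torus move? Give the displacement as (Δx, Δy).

(0.9, 3.0)

From the two frames, the blue torus sits at roughly (14.6, 2.9) before and (15.5, 5.9) after.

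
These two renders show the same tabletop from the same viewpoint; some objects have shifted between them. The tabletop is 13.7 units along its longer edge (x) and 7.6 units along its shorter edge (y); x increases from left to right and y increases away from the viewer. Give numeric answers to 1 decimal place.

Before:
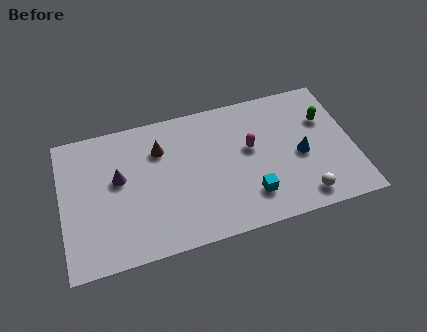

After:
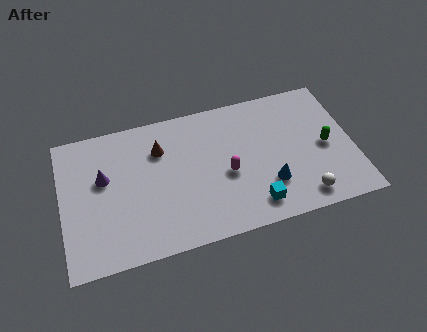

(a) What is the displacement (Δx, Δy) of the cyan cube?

(0.1, -0.5)

From the two frames, the cyan cube sits at roughly (8.7, 1.8) before and (8.8, 1.3) after.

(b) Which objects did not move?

the brown cone and the white sphere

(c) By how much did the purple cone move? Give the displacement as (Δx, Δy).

(-0.7, 0.2)

From the two frames, the purple cone sits at roughly (2.7, 4.4) before and (2.0, 4.6) after.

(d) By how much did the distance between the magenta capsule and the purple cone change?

-0.4

Before: roughly 6.2 units apart; after: 5.8. That's 0.4 units closer together.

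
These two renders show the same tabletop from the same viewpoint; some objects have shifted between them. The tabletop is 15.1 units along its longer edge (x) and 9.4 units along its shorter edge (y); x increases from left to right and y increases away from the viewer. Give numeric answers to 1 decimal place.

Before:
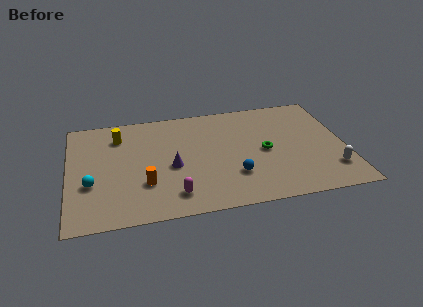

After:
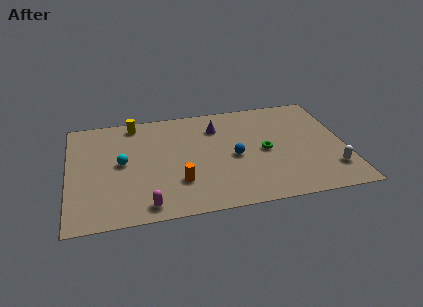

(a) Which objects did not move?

the white capsule and the green torus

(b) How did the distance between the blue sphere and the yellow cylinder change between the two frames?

-1.0

They were about 7.6 units apart before and 6.6 after — 1.0 units closer together.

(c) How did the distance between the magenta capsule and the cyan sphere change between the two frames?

-0.7

The distance was about 4.7 in the first image and 4.0 in the second, so they moved 0.7 units closer together.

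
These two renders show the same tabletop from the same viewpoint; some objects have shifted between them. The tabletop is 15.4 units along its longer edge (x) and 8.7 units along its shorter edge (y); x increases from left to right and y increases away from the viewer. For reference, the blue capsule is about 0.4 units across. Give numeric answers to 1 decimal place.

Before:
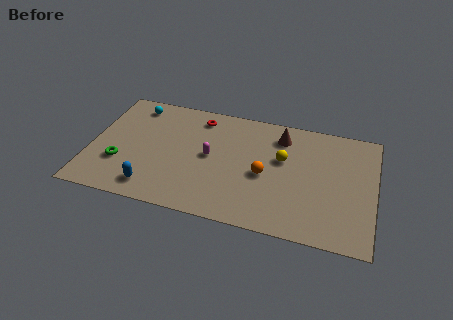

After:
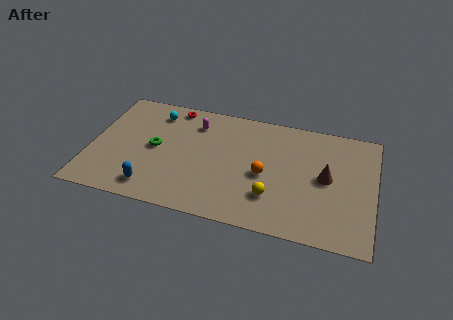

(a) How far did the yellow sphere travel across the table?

2.9

The yellow sphere was near (10.4, 5.3) before and (10.0, 2.4) after, so it travelled √(0.4² + 2.9²) ≈ 2.9 units.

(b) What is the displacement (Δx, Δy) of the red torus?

(-1.5, 0.5)

The red torus started near (5.7, 7.3) and ended near (4.2, 7.8).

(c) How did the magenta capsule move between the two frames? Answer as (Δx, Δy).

(-1.0, 2.3)

The magenta capsule started near (6.5, 4.5) and ended near (5.5, 6.8).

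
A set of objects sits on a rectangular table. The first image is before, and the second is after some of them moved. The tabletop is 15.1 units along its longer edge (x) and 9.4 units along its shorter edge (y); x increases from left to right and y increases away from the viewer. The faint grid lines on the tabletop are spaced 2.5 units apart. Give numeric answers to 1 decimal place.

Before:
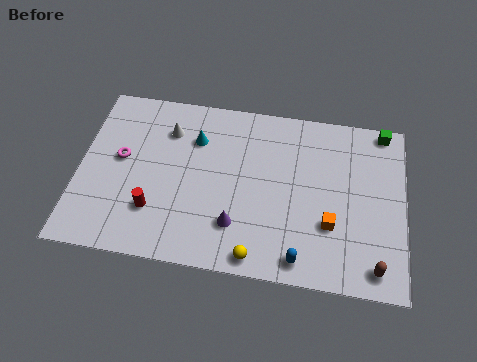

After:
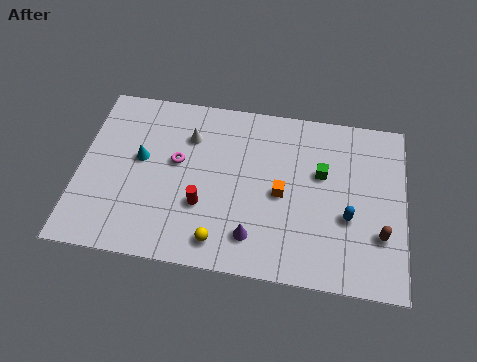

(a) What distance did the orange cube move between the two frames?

2.6

The orange cube was near (11.7, 3.1) before and (9.4, 4.4) after, so it travelled √(2.3² + 1.3²) ≈ 2.6 units.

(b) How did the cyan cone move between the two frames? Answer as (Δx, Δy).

(-2.5, -1.5)

The cyan cone was at about (5.3, 6.8) and moved to about (2.8, 5.3).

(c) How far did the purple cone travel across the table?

0.9

From (7.4, 2.4) to (8.2, 1.9), the purple cone covered √(0.8² + 0.5²) ≈ 0.9 units.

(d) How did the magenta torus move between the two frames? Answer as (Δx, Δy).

(2.6, 0.2)

From the two frames, the magenta torus sits at roughly (1.9, 5.2) before and (4.5, 5.4) after.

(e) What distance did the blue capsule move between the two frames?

3.3

The blue capsule moved from about (10.4, 1.1) to (12.5, 3.6), a distance of √(2.1² + 2.5²) ≈ 3.3.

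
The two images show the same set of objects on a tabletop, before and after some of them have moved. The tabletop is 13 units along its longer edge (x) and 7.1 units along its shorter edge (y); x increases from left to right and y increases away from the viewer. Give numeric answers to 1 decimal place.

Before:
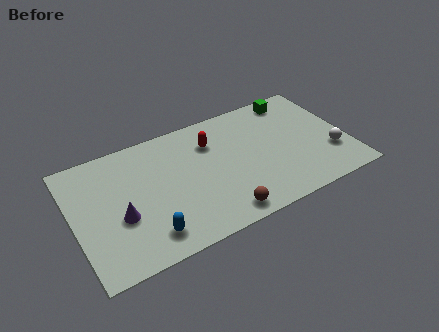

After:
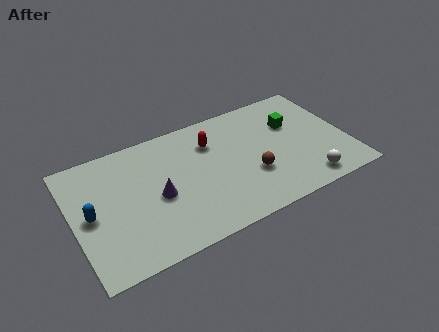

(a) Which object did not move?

the red capsule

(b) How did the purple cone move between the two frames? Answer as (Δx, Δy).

(1.8, 0.4)

From the two frames, the purple cone sits at roughly (2.1, 2.8) before and (3.9, 3.2) after.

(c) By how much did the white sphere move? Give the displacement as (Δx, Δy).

(-1.4, -1.2)

The white sphere was at about (12.1, 2.2) and moved to about (10.7, 1.0).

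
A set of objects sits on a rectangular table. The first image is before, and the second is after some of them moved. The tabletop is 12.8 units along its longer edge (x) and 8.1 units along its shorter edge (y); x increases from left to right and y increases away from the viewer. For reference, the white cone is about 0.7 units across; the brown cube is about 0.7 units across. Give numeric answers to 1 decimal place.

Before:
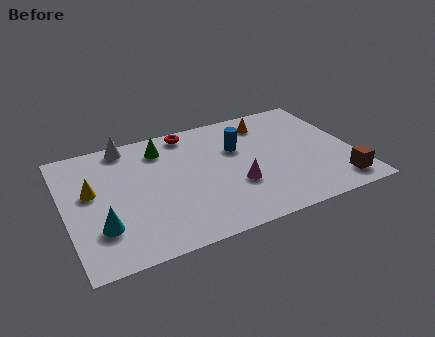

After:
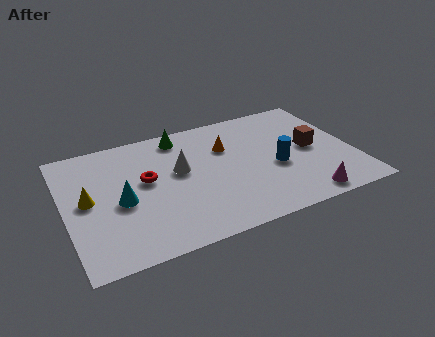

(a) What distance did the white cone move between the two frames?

3.3

From (3.0, 7.3) to (5.1, 4.7), the white cone covered √(2.1² + 2.6²) ≈ 3.3 units.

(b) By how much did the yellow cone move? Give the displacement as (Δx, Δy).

(-0.2, -0.5)

From the two frames, the yellow cone sits at roughly (1.2, 4.7) before and (1.0, 4.2) after.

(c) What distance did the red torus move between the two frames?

3.4

The red torus moved from about (5.8, 7.2) to (3.6, 4.6), a distance of √(2.2² + 2.6²) ≈ 3.4.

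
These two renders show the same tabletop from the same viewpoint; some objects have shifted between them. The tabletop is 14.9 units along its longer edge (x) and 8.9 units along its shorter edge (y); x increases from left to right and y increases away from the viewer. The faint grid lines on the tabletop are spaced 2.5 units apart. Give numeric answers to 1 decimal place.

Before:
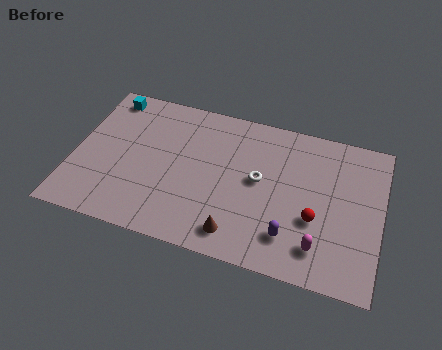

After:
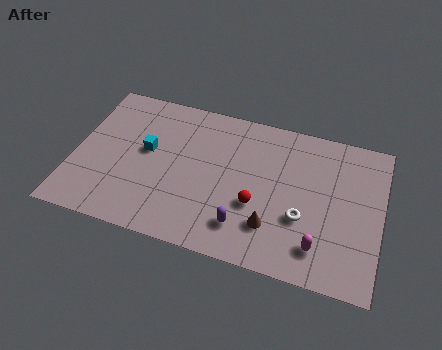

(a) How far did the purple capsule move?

2.2

From (10.7, 2.0) to (8.5, 1.9), the purple capsule covered √(2.2² + 0.1²) ≈ 2.2 units.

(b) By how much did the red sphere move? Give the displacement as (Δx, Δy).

(-2.8, 0.0)

The red sphere started near (11.8, 3.3) and ended near (9.0, 3.3).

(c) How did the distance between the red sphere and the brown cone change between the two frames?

-2.8

The distance was about 4.1 in the first image and 1.3 in the second, so they moved 2.8 units closer together.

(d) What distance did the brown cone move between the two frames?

1.8

The brown cone was near (8.2, 1.4) before and (9.8, 2.3) after, so it travelled √(1.6² + 0.9²) ≈ 1.8 units.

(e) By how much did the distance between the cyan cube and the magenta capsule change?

-3.2

They were about 12.4 units apart before and 9.2 after — 3.2 units closer together.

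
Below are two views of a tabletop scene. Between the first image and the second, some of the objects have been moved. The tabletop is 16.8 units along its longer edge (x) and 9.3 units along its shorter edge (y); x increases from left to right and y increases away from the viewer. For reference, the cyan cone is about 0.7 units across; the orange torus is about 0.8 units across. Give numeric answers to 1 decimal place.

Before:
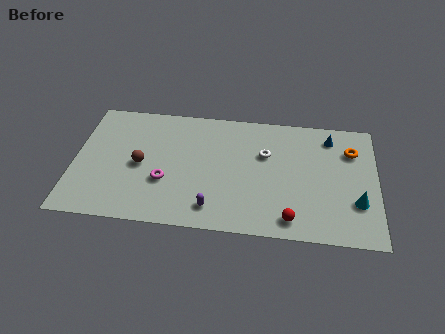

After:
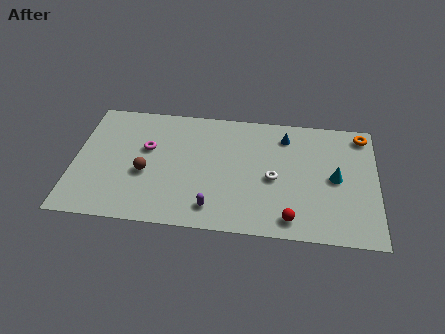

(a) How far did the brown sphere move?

0.7

From (3.7, 4.4) to (4.0, 3.8), the brown sphere covered √(0.3² + 0.6²) ≈ 0.7 units.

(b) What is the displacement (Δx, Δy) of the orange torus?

(0.6, 1.3)

The orange torus started near (15.4, 6.8) and ended near (16.0, 8.1).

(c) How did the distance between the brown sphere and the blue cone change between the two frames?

-2.5

They were about 11.0 units apart before and 8.5 after — 2.5 units closer together.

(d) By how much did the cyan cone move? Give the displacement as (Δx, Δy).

(-1.2, 1.7)

From the two frames, the cyan cone sits at roughly (15.7, 2.9) before and (14.5, 4.6) after.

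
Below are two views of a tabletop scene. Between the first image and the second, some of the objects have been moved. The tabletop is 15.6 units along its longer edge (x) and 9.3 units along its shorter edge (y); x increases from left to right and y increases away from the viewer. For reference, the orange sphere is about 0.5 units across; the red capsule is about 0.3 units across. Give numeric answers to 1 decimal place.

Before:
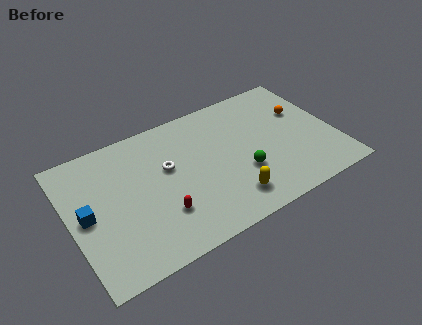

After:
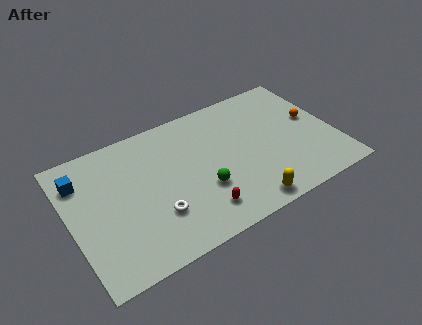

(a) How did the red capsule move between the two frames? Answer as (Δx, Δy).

(2.1, -0.9)

The red capsule started near (5.0, 2.7) and ended near (7.1, 1.8).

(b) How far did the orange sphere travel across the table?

0.9

From (14.0, 6.0) to (14.5, 5.2), the orange sphere covered √(0.5² + 0.8²) ≈ 0.9 units.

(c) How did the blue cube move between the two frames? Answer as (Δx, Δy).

(0.0, 2.5)

The blue cube started near (0.9, 4.6) and ended near (0.9, 7.1).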